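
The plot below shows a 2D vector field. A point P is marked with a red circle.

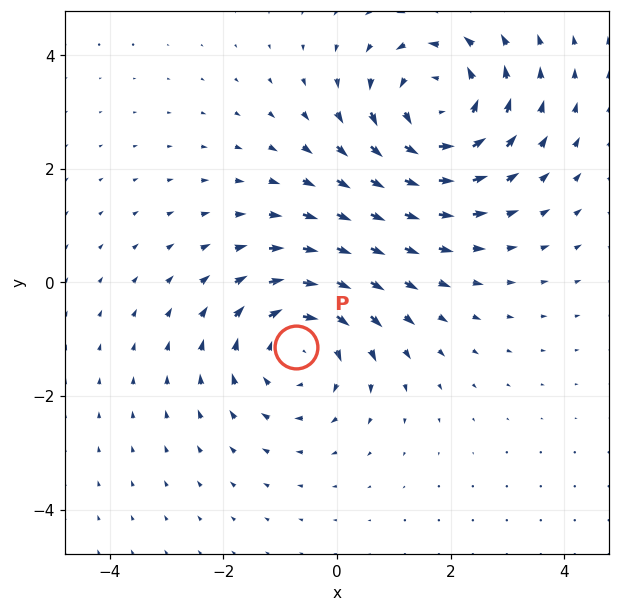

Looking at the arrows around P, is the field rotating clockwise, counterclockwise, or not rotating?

clockwise

Near P at (-0.7, -1.1) the arrows circulate clockwise. The curl (z-component) there is about -3; negative curl means clockwise rotation.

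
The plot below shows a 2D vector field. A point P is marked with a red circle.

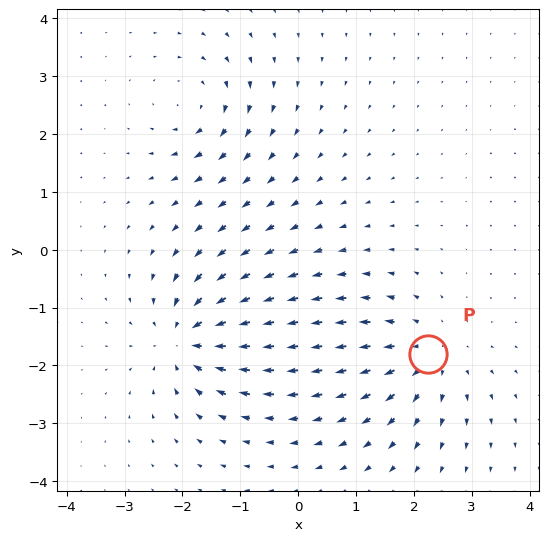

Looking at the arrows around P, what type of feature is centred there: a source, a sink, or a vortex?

source

At P (2.3, -1.8) the arrows spread outward. Divergence about +5, curl ≈0 — positive divergence with near-zero curl is a source.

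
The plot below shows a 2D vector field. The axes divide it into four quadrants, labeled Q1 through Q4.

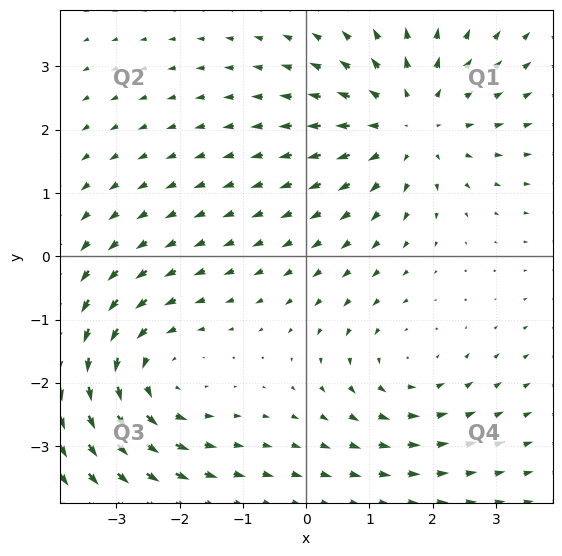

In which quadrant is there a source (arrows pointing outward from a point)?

The source sits at approximately (1.7, 2.1), which lies in quadrant Q1. The divergence there is about +3, positive as expected for a source.

Q1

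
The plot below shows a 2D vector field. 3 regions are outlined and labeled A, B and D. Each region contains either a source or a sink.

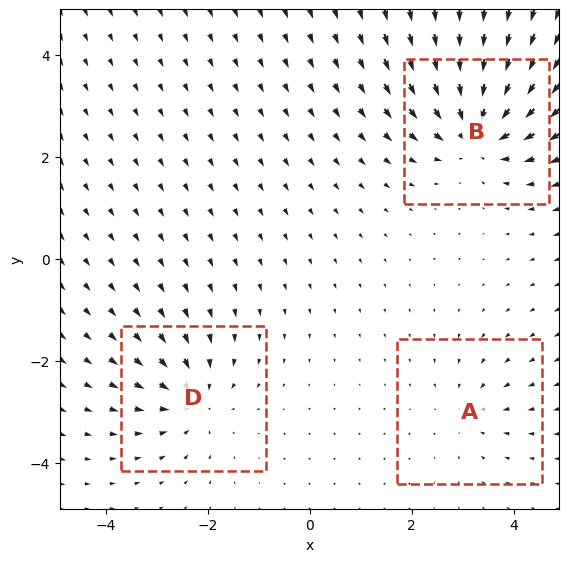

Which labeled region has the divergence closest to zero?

A

Divergence at each region's feature centre — A: about -2, B: about -5, D: about -4. Region A is closest to zero.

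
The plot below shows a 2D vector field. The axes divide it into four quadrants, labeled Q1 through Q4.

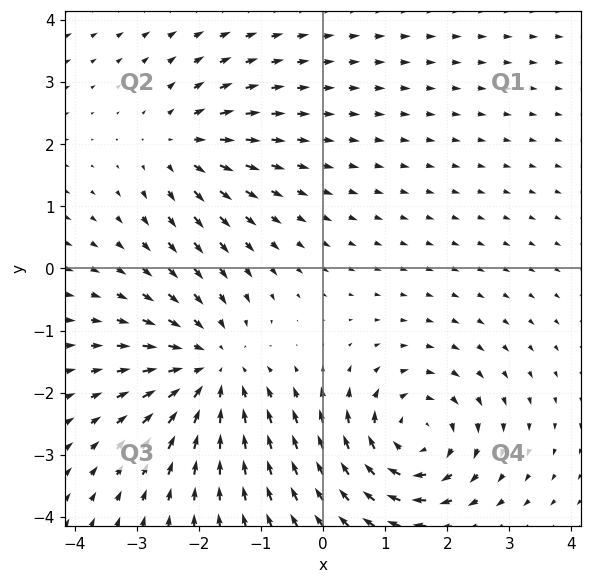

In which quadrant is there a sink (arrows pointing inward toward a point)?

Q3

The sink sits at approximately (-1.8, -1.6), which lies in quadrant Q3. The divergence there is about -4, negative as expected for a sink.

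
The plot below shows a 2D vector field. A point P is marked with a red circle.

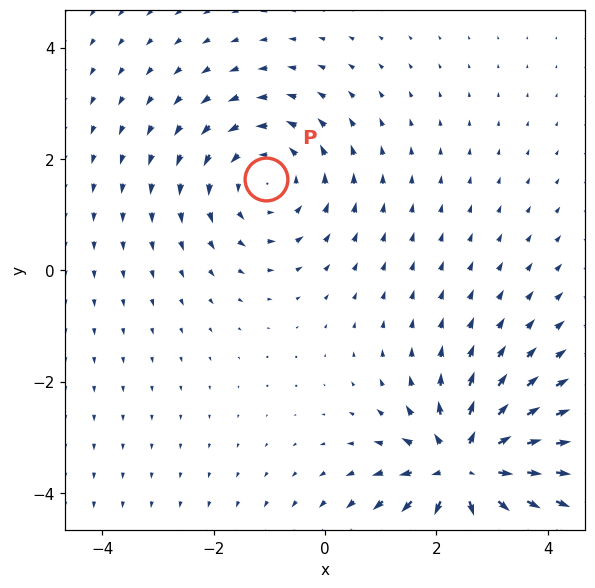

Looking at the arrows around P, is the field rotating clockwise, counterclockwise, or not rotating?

Near P at (-1.1, 1.6) the arrows circulate counterclockwise. The curl (z-component) there is about +3; positive curl means counterclockwise rotation.

counterclockwise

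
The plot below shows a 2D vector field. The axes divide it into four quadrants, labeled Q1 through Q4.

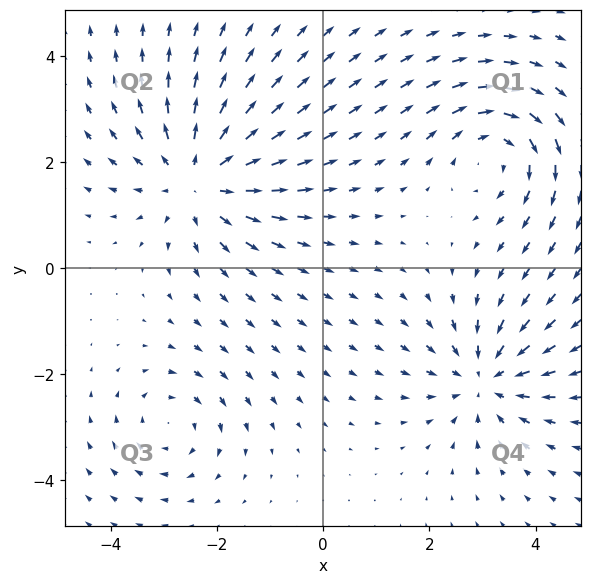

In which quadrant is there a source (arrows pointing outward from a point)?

Q2

The source sits at approximately (-2.3, 1.7), which lies in quadrant Q2. The divergence there is about +4, positive as expected for a source.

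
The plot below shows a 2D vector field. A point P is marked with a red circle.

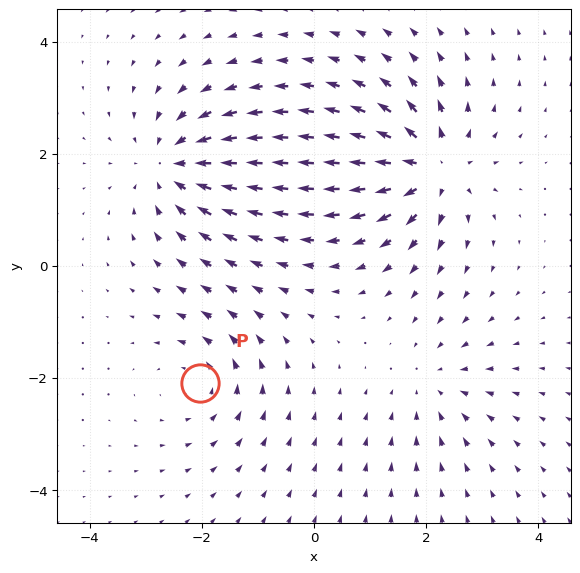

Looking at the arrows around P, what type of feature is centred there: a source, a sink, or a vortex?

vortex

At P (-2.0, -2.1) the arrows circulate counterclockwise. Divergence ≈0, curl about +3 — near-zero divergence with nonzero curl is a vortex.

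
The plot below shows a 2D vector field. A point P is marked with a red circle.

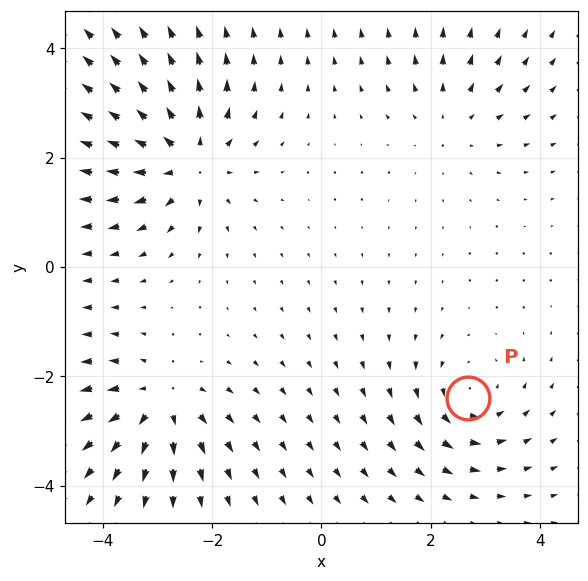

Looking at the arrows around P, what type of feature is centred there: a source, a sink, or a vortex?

vortex

At P (2.7, -2.4) the arrows circulate counterclockwise. Divergence ≈0, curl about +4 — near-zero divergence with nonzero curl is a vortex.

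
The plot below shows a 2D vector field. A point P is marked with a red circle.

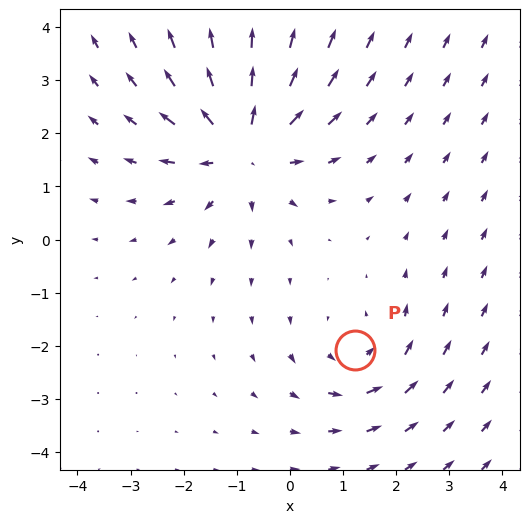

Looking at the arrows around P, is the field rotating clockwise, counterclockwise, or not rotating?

counterclockwise

Near P at (1.2, -2.1) the arrows circulate counterclockwise. The curl (z-component) there is about +2; positive curl means counterclockwise rotation.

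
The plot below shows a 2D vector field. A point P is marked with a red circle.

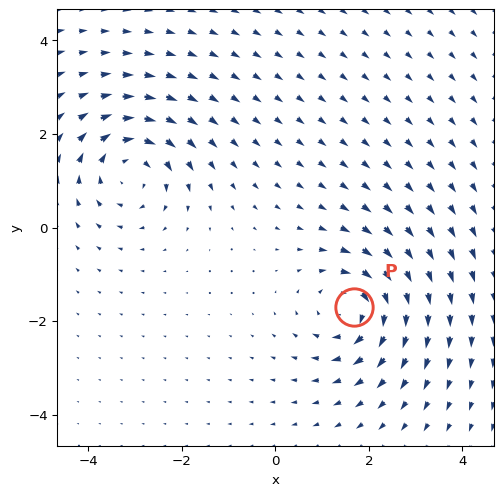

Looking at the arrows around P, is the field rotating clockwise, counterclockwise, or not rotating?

clockwise

Near P at (1.7, -1.7) the arrows circulate clockwise. The curl (z-component) there is about -5; negative curl means clockwise rotation.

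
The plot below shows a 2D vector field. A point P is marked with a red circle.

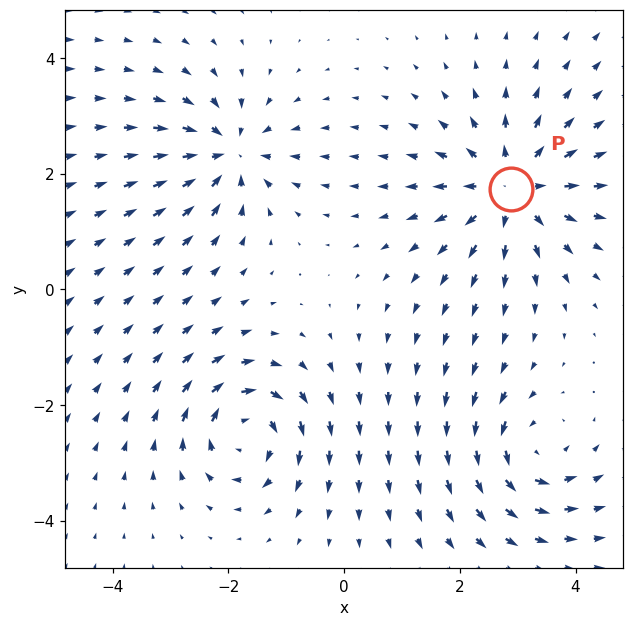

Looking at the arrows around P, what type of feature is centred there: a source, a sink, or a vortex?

At P (2.9, 1.7) the arrows spread outward. Divergence about +6, curl ≈0 — positive divergence with near-zero curl is a source.

source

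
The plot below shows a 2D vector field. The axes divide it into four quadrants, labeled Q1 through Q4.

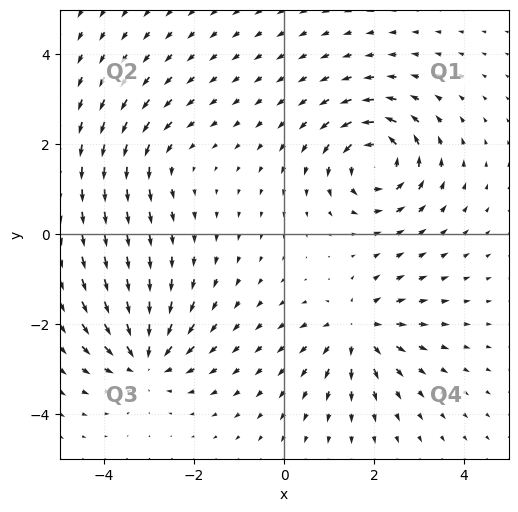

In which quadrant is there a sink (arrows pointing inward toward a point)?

The sink sits at approximately (-3.1, -2.8), which lies in quadrant Q3. The divergence there is about -5, negative as expected for a sink.

Q3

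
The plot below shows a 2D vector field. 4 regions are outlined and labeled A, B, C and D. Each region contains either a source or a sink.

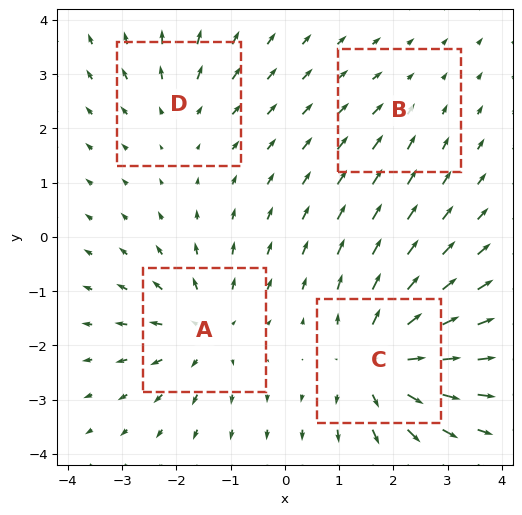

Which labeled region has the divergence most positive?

C

Divergence at each region's feature centre — A: about +5, B: about -2, C: about +7, D: about +3. Region C is most positive.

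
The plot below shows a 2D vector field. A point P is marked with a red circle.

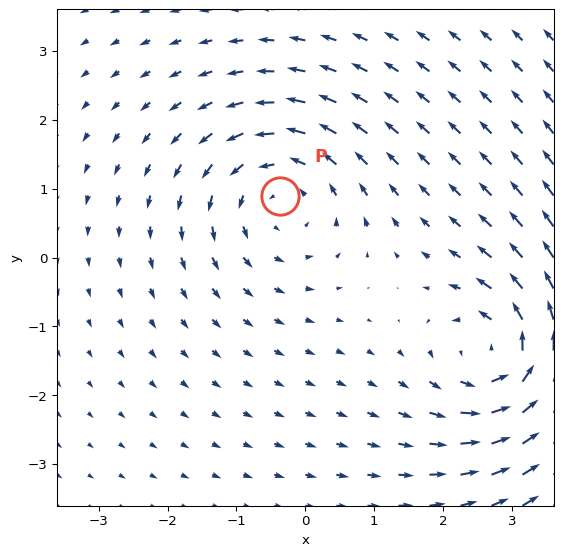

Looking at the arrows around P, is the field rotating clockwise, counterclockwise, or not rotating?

Near P at (-0.4, 0.9) the arrows circulate counterclockwise. The curl (z-component) there is about +4; positive curl means counterclockwise rotation.

counterclockwise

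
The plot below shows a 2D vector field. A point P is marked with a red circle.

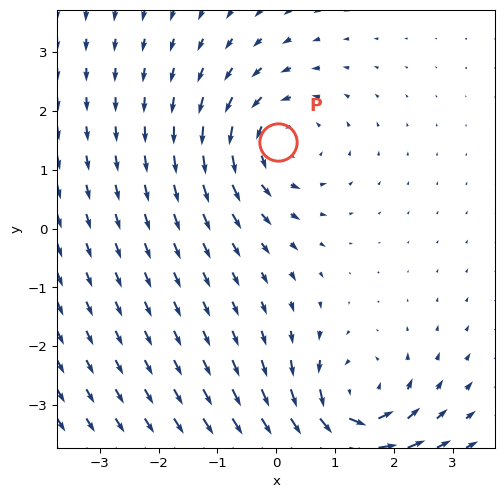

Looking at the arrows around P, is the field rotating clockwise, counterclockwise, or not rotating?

counterclockwise

Near P at (0.0, 1.5) the arrows circulate counterclockwise. The curl (z-component) there is about +3; positive curl means counterclockwise rotation.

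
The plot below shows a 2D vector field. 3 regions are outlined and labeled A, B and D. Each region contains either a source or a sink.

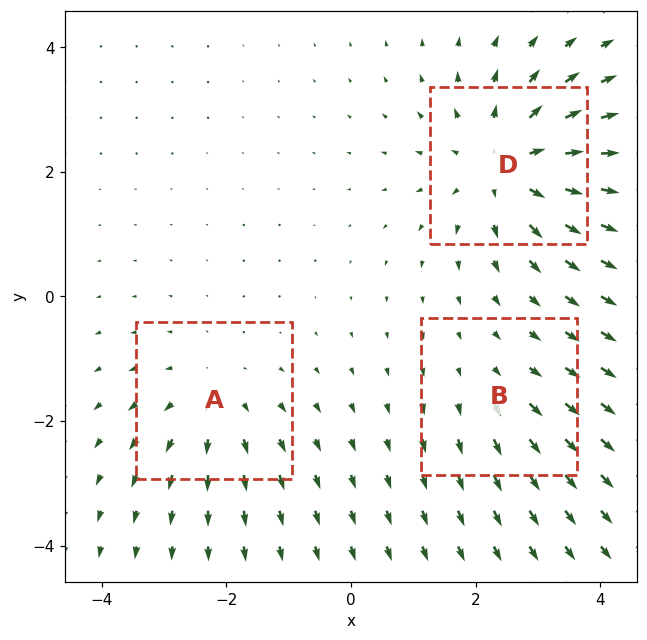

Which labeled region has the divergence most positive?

D

Divergence at each region's feature centre — A: about +3, B: about +2, D: about +5. Region D is most positive.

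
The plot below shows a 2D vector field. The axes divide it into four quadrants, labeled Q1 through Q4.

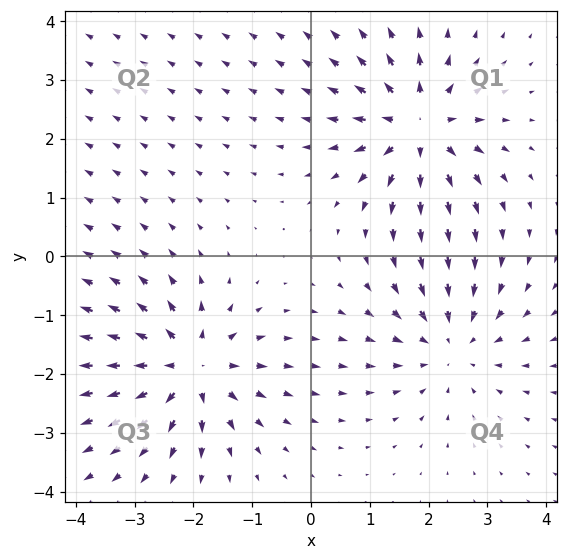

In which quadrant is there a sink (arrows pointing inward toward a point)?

The sink sits at approximately (2.4, -1.5), which lies in quadrant Q4. The divergence there is about -3, negative as expected for a sink.

Q4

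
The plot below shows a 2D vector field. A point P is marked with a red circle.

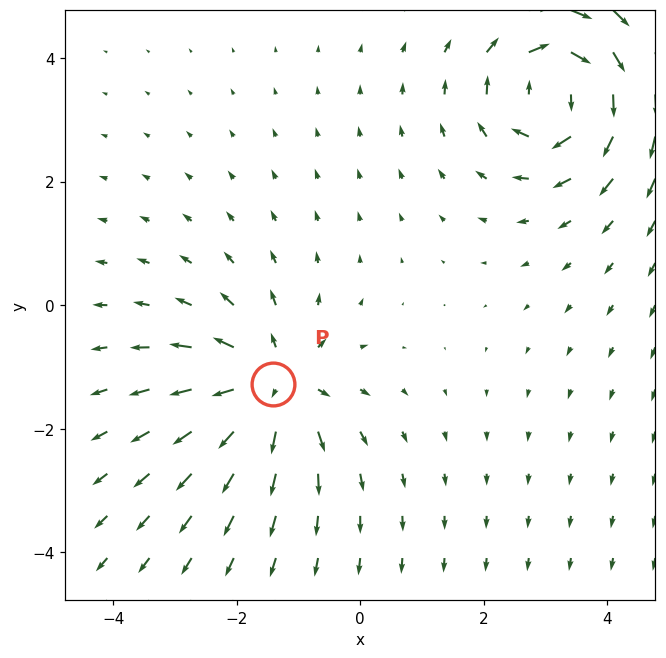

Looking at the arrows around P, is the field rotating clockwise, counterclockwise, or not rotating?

not rotating

Near P at (-1.4, -1.3) the arrows show no circulation. The curl there is ≈0.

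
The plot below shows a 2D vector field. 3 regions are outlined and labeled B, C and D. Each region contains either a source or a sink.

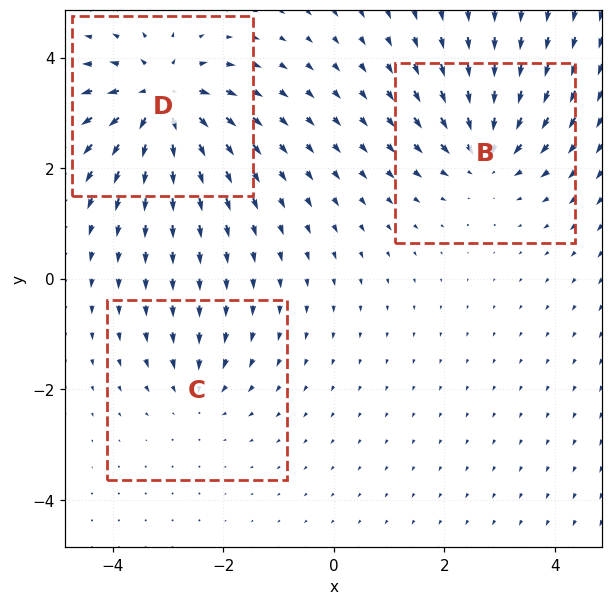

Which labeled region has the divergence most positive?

D

Divergence at each region's feature centre — B: about -4, C: about -3, D: about +6. Region D is most positive.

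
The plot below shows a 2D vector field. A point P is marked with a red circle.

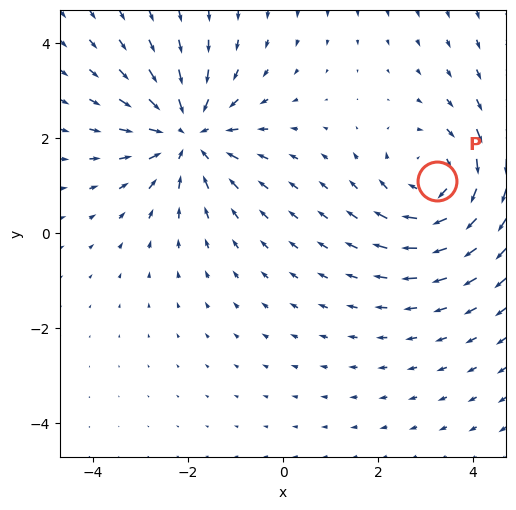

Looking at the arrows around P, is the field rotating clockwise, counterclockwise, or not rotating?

Near P at (3.3, 1.1) the arrows circulate clockwise. The curl (z-component) there is about -3; negative curl means clockwise rotation.

clockwise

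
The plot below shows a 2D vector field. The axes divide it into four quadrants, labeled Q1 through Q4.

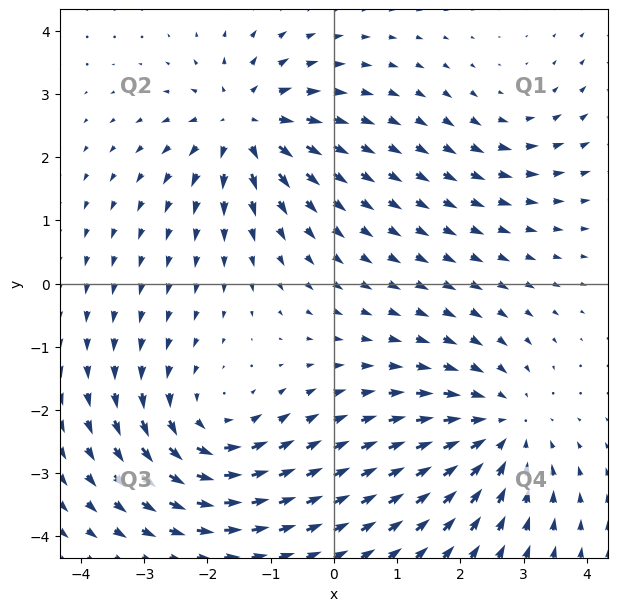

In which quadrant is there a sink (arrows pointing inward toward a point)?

The sink sits at approximately (2.6, -2.3), which lies in quadrant Q4. The divergence there is about -4, negative as expected for a sink.

Q4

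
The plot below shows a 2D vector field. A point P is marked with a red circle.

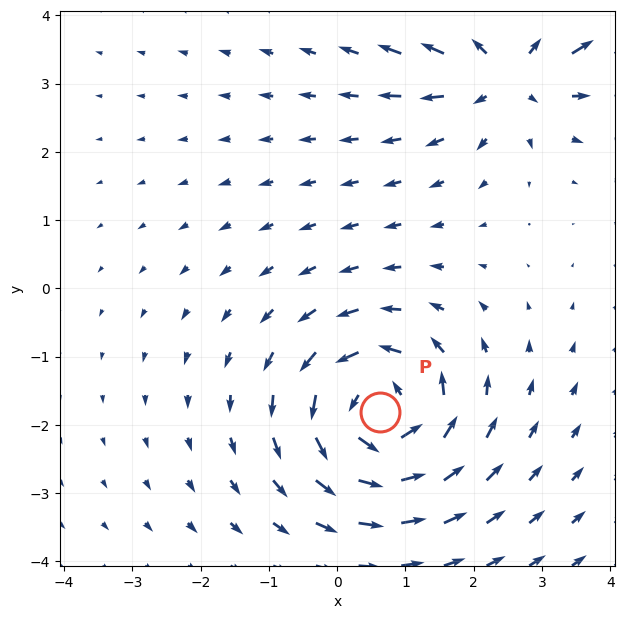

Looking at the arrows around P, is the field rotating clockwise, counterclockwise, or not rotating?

Near P at (0.6, -1.8) the arrows circulate counterclockwise. The curl (z-component) there is about +4; positive curl means counterclockwise rotation.

counterclockwise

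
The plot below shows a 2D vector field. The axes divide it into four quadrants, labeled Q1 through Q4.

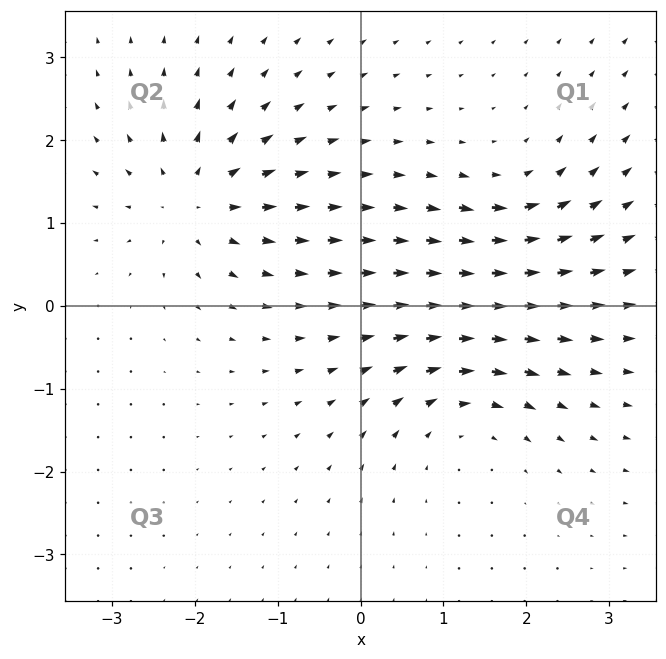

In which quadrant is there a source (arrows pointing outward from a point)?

Q2

The source sits at approximately (-2.0, 1.3), which lies in quadrant Q2. The divergence there is about +6, positive as expected for a source.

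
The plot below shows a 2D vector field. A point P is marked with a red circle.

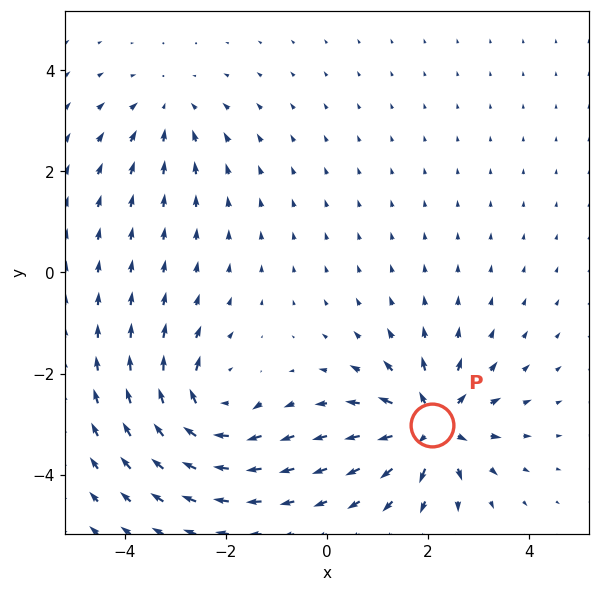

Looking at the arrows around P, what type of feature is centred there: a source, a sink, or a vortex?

source

At P (2.1, -3.0) the arrows spread outward. Divergence about +7, curl ≈0 — positive divergence with near-zero curl is a source.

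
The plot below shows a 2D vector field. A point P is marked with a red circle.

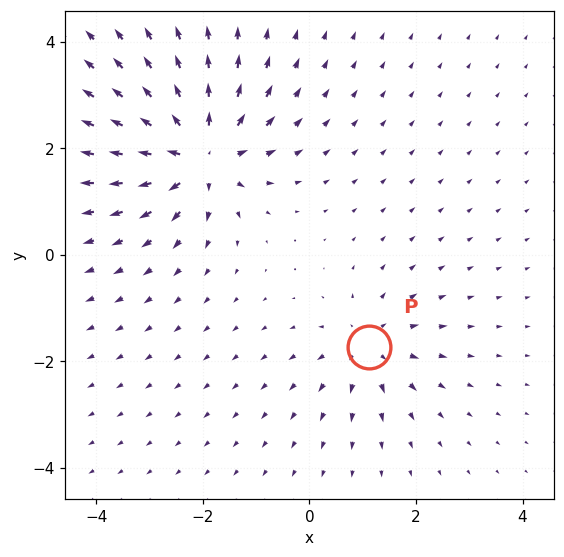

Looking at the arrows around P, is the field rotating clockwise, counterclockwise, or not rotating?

Near P at (1.1, -1.7) the arrows show no circulation. The curl there is ≈0.

not rotating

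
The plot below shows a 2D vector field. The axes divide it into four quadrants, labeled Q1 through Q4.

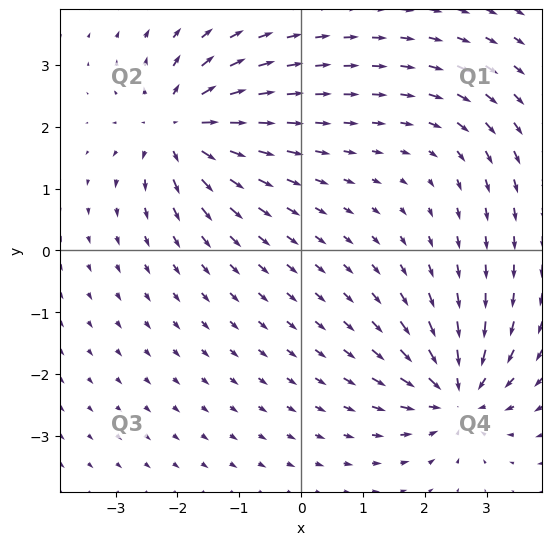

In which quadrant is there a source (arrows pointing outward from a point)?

Q2

The source sits at approximately (-2.0, 2.0), which lies in quadrant Q2. The divergence there is about +7, positive as expected for a source.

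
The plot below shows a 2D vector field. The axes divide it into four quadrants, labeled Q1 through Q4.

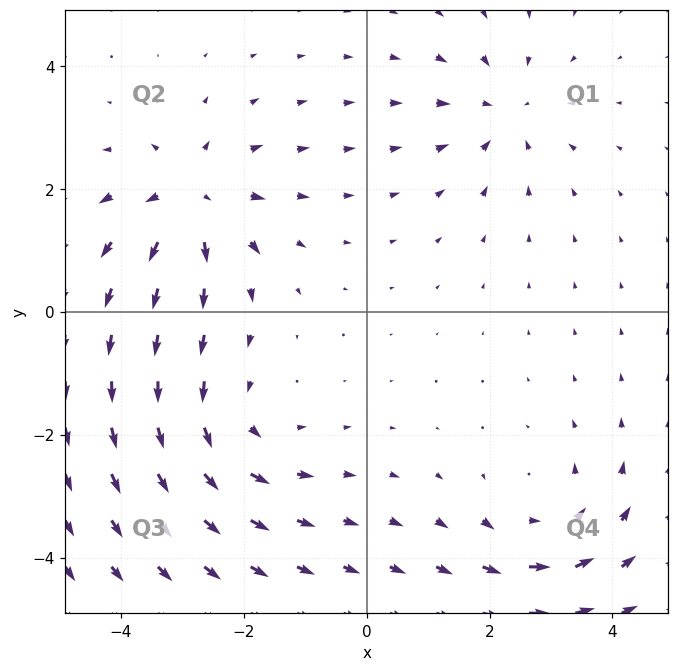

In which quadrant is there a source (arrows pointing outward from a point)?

The source sits at approximately (-2.9, 1.9), which lies in quadrant Q2. The divergence there is about +5, positive as expected for a source.

Q2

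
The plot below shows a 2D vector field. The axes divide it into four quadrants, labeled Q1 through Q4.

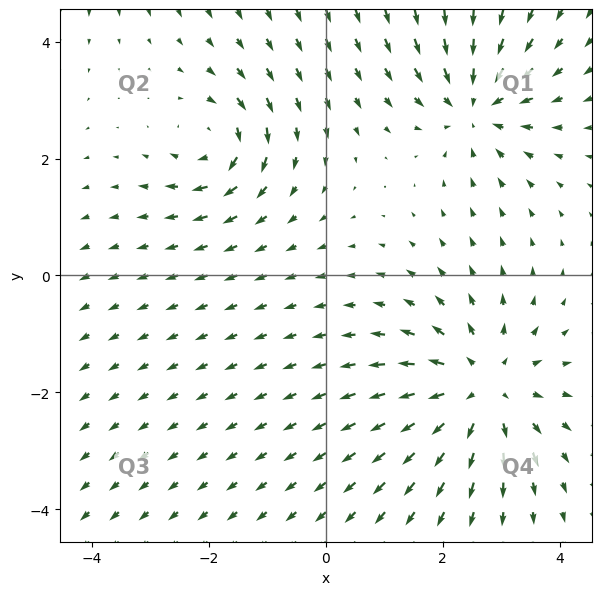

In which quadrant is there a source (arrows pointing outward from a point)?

The source sits at approximately (2.7, -1.9), which lies in quadrant Q4. The divergence there is about +4, positive as expected for a source.

Q4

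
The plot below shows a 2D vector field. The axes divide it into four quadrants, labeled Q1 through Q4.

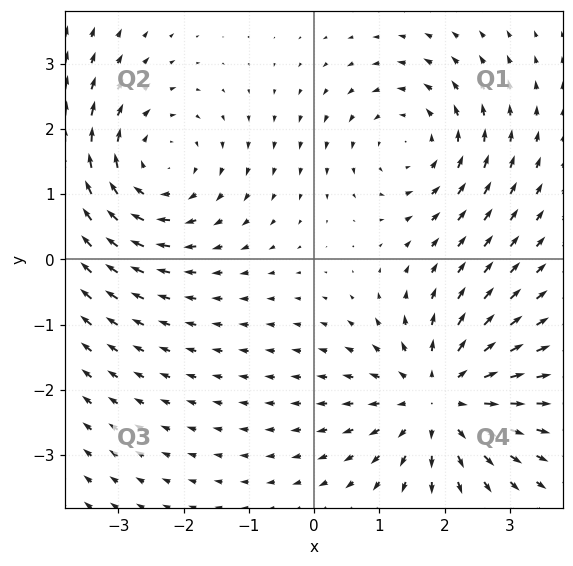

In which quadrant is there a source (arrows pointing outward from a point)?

The source sits at approximately (1.9, -2.1), which lies in quadrant Q4. The divergence there is about +3, positive as expected for a source.

Q4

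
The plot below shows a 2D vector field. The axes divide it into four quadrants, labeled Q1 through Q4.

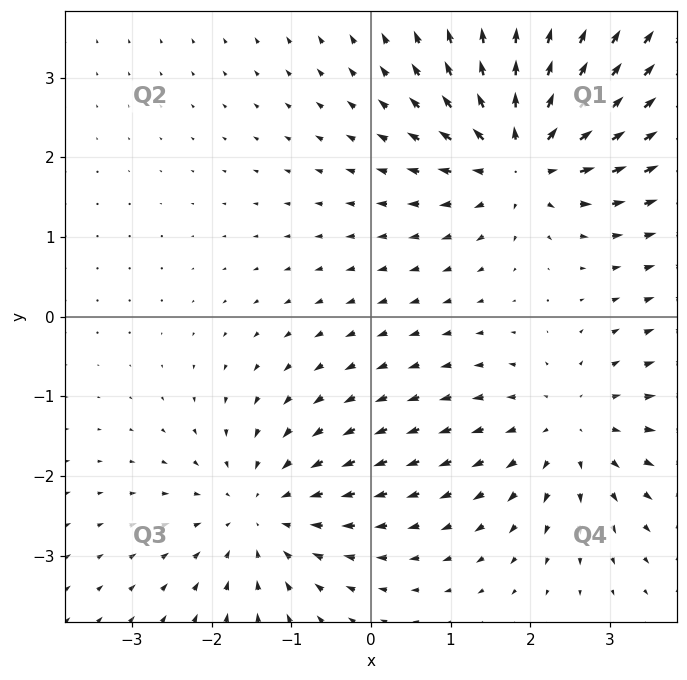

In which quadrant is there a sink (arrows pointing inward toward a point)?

Q3

The sink sits at approximately (-1.4, -2.5), which lies in quadrant Q3. The divergence there is about -4, negative as expected for a sink.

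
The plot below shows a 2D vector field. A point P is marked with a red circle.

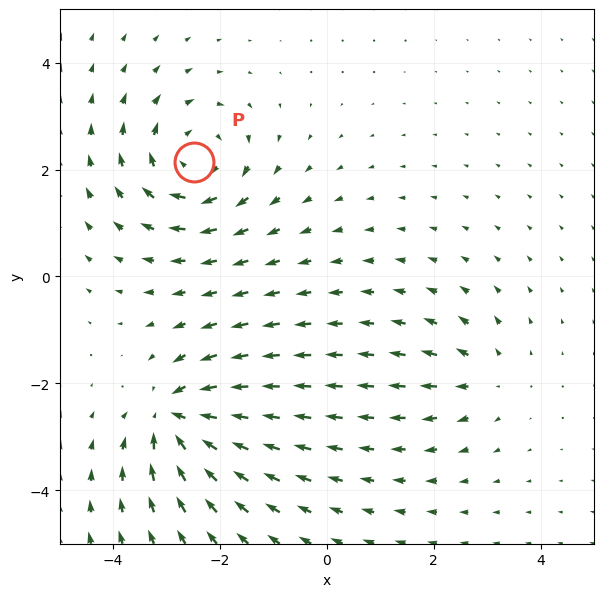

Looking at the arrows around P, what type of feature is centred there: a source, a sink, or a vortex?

At P (-2.5, 2.1) the arrows circulate clockwise. Divergence ≈0, curl about -5 — near-zero divergence with nonzero curl is a vortex.

vortex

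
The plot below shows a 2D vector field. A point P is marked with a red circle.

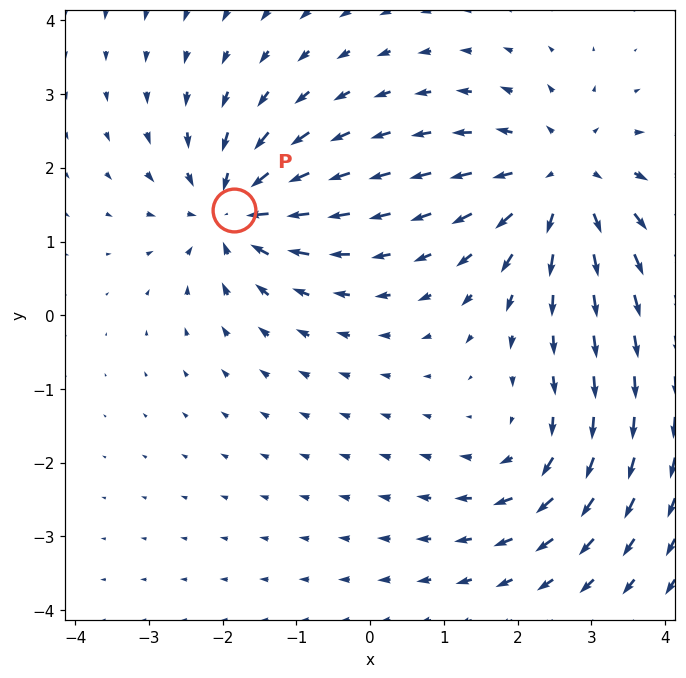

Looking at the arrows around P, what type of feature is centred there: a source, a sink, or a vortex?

At P (-1.8, 1.4) the arrows converge inward. Divergence about -6, curl ≈0 — negative divergence with near-zero curl is a sink.

sink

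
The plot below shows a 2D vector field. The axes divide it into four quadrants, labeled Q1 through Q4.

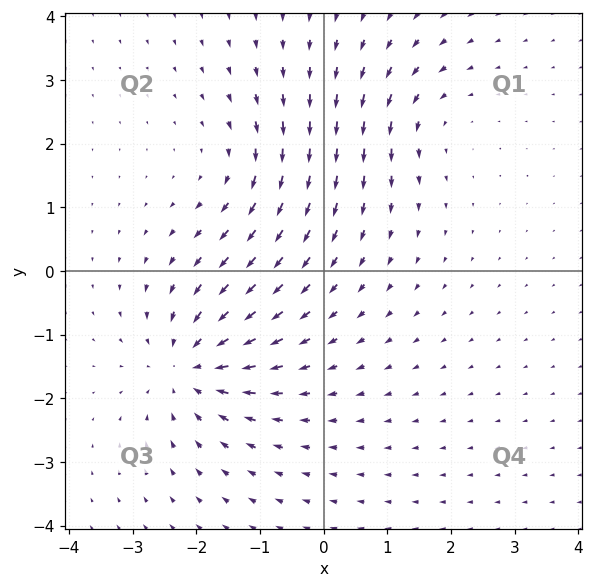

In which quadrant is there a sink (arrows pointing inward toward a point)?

The sink sits at approximately (-2.1, -1.5), which lies in quadrant Q3. The divergence there is about -6, negative as expected for a sink.

Q3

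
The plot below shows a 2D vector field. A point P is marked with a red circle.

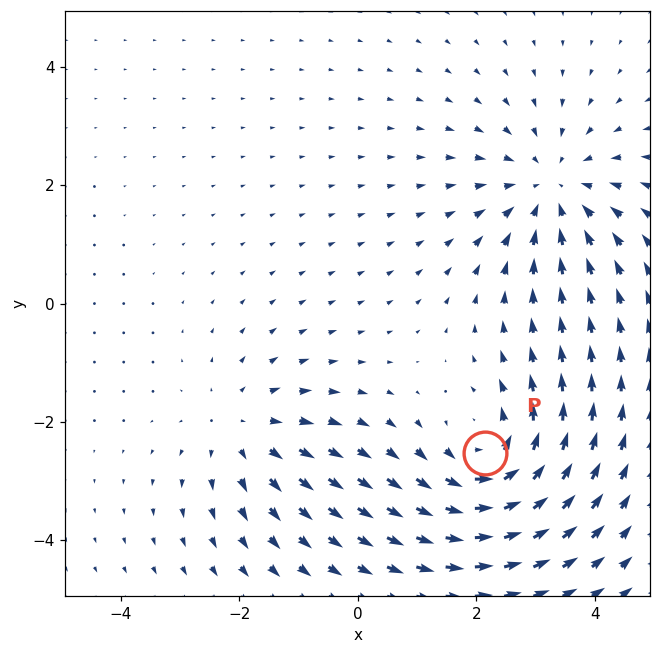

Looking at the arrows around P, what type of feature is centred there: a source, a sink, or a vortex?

vortex

At P (2.1, -2.5) the arrows circulate counterclockwise. Divergence ≈0, curl about +4 — near-zero divergence with nonzero curl is a vortex.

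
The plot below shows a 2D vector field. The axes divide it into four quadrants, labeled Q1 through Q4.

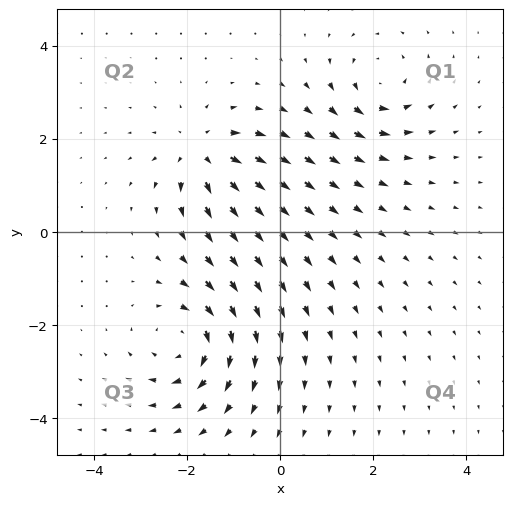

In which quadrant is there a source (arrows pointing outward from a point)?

Q2

The source sits at approximately (-1.7, 1.7), which lies in quadrant Q2. The divergence there is about +5, positive as expected for a source.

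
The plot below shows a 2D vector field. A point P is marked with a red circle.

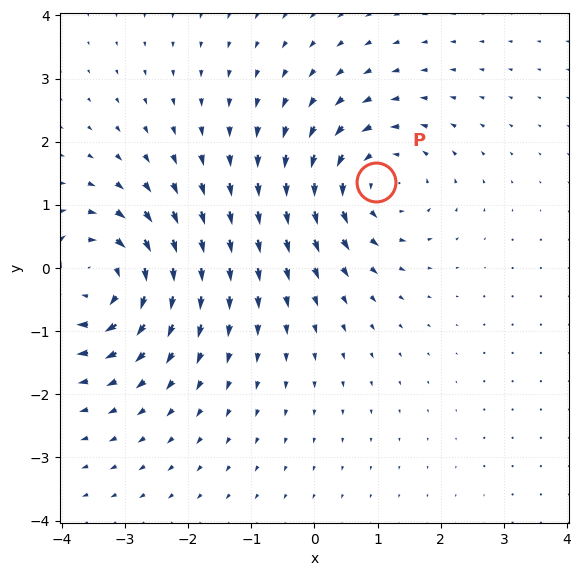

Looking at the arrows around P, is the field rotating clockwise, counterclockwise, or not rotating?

counterclockwise

Near P at (1.0, 1.4) the arrows circulate counterclockwise. The curl (z-component) there is about +4; positive curl means counterclockwise rotation.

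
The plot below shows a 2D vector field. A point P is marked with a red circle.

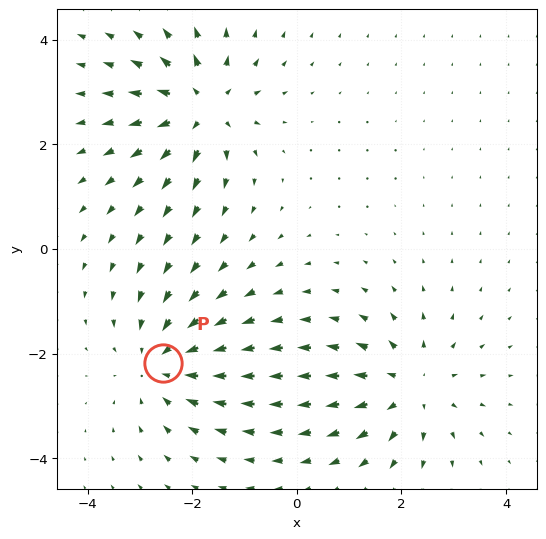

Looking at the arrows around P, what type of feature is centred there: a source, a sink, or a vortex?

sink

At P (-2.6, -2.2) the arrows converge inward. Divergence about -4, curl ≈0 — negative divergence with near-zero curl is a sink.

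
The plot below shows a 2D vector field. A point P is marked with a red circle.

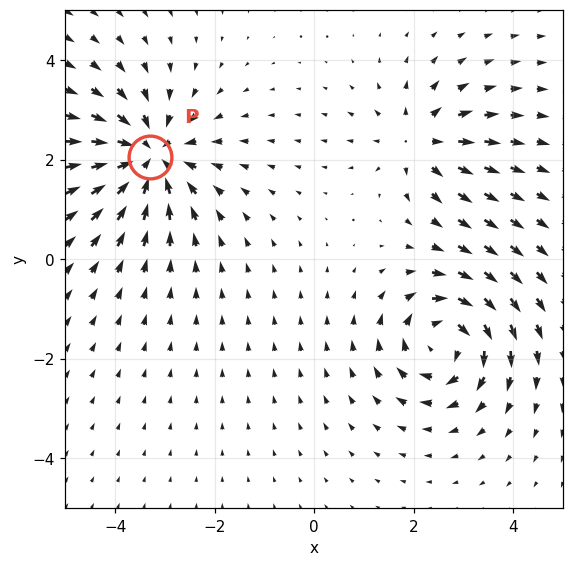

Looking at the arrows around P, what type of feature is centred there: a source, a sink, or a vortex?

sink

At P (-3.3, 2.1) the arrows converge inward. Divergence about -5, curl ≈0 — negative divergence with near-zero curl is a sink.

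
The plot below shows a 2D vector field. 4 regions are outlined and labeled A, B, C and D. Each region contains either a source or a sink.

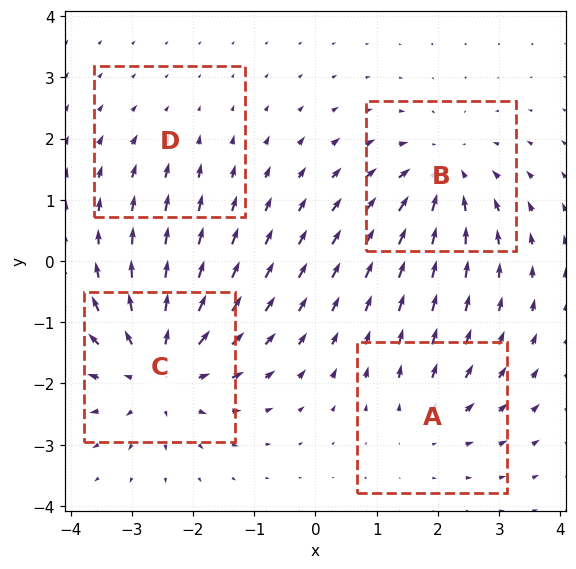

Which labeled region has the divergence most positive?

Divergence at each region's feature centre — A: about +3, B: about -5, C: about +6, D: about -2. Region C is most positive.

C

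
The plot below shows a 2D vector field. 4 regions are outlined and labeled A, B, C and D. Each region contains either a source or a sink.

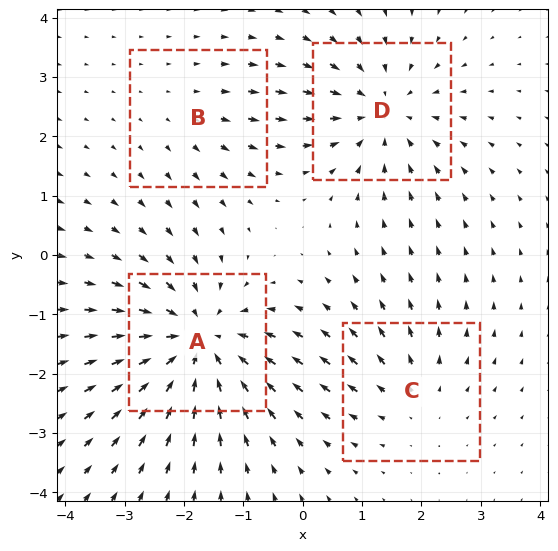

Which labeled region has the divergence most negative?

Divergence at each region's feature centre — A: about -6, B: about +2, C: about +3, D: about -4. Region A is most negative.

A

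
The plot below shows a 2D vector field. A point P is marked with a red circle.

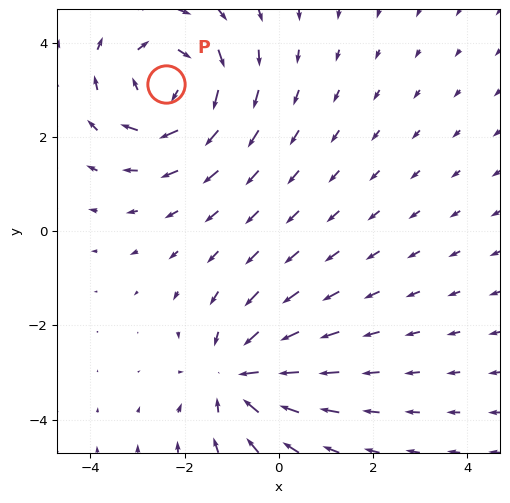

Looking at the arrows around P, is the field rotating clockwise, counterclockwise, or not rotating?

Near P at (-2.4, 3.1) the arrows circulate clockwise. The curl (z-component) there is about -4; negative curl means clockwise rotation.

clockwise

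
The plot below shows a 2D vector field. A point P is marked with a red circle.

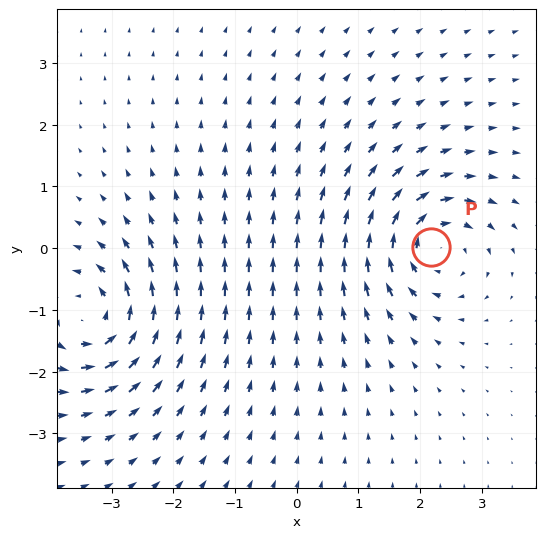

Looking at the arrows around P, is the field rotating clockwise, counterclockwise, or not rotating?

clockwise

Near P at (2.2, 0.0) the arrows circulate clockwise. The curl (z-component) there is about -5; negative curl means clockwise rotation.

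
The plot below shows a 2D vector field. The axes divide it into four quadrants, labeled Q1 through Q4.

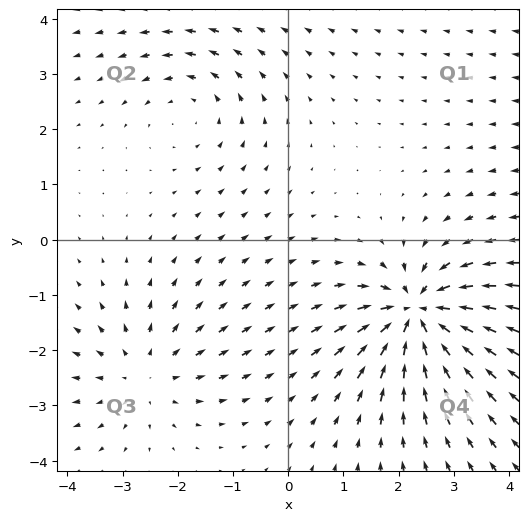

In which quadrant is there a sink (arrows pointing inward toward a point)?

Q4

The sink sits at approximately (2.4, -1.3), which lies in quadrant Q4. The divergence there is about -6, negative as expected for a sink.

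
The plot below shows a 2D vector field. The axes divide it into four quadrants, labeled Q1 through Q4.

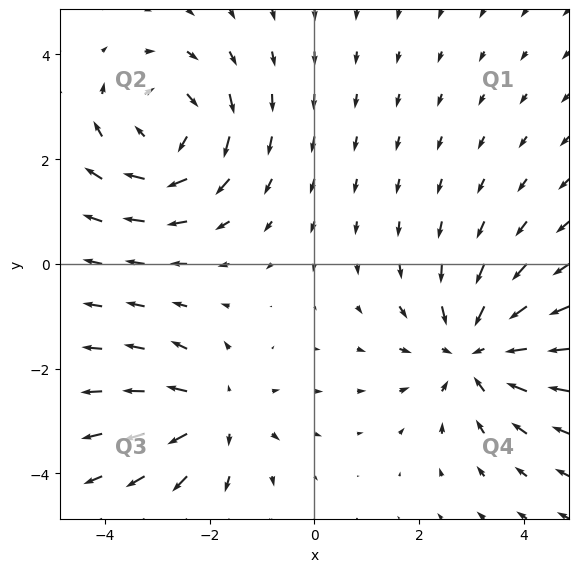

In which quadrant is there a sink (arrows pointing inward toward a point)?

Q4

The sink sits at approximately (3.1, -1.7), which lies in quadrant Q4. The divergence there is about -3, negative as expected for a sink.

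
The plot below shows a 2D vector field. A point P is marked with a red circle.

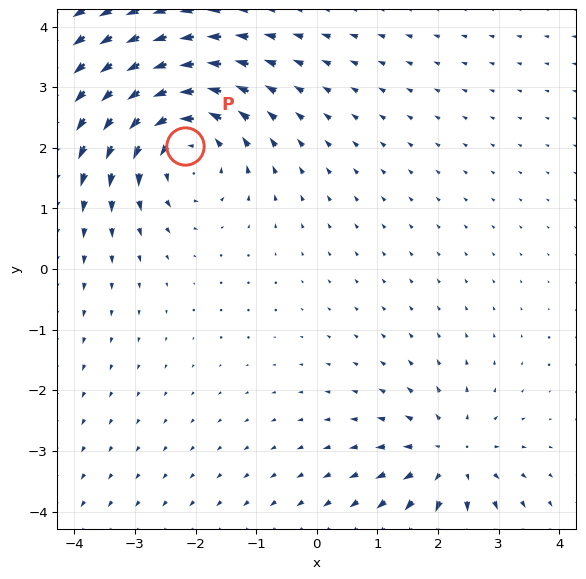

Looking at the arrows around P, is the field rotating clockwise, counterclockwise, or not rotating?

counterclockwise

Near P at (-2.2, 2.0) the arrows circulate counterclockwise. The curl (z-component) there is about +4; positive curl means counterclockwise rotation.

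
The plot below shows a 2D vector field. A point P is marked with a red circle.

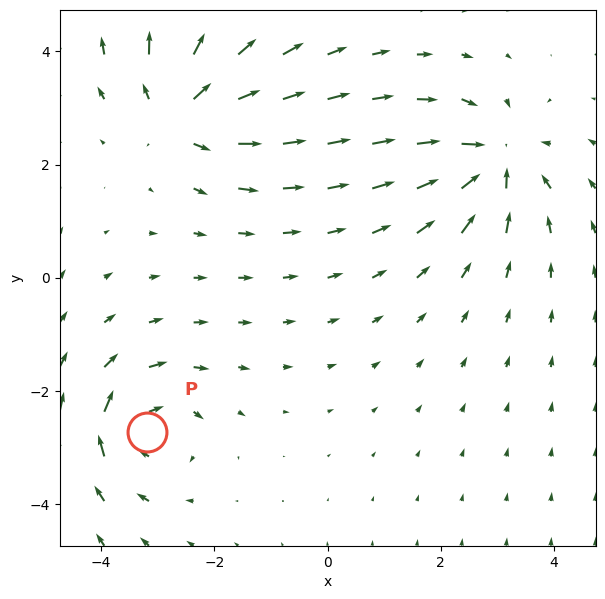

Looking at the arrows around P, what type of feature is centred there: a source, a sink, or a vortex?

vortex

At P (-3.2, -2.7) the arrows circulate clockwise. Divergence ≈0, curl about -5 — near-zero divergence with nonzero curl is a vortex.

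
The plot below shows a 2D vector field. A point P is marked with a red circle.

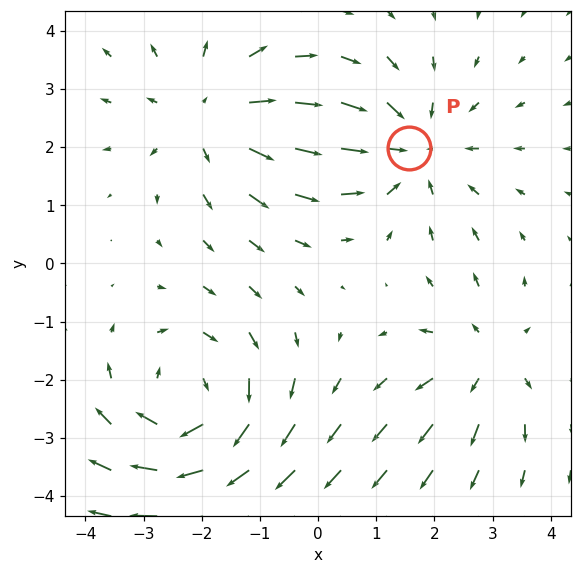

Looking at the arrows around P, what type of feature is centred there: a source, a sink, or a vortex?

sink

At P (1.6, 2.0) the arrows converge inward. Divergence about -3, curl ≈0 — negative divergence with near-zero curl is a sink.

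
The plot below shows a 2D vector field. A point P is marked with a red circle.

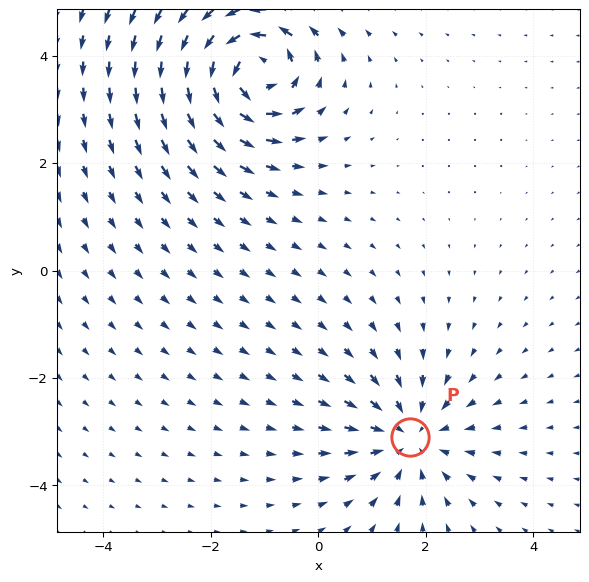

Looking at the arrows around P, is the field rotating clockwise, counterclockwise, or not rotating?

Near P at (1.7, -3.1) the arrows show no circulation. The curl there is ≈0.

not rotating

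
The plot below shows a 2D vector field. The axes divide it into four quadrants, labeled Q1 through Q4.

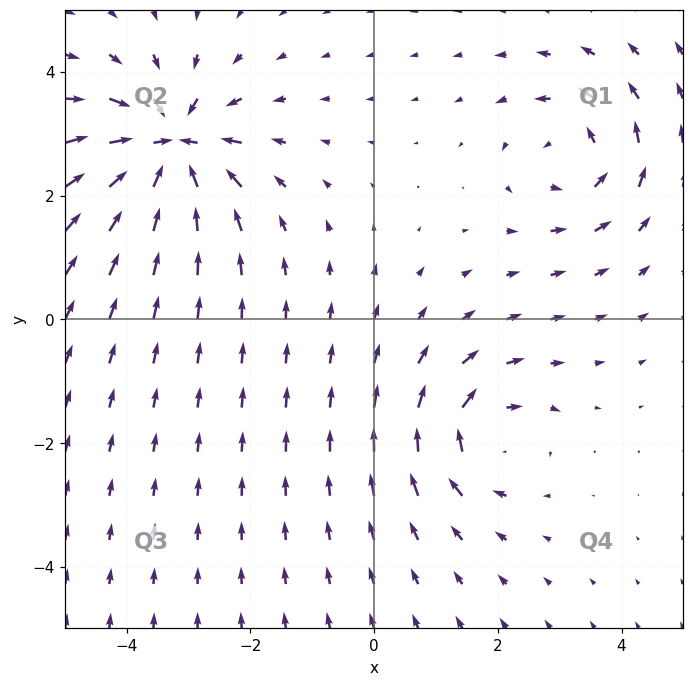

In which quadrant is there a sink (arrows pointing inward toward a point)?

The sink sits at approximately (-3.3, 2.8), which lies in quadrant Q2. The divergence there is about -7, negative as expected for a sink.

Q2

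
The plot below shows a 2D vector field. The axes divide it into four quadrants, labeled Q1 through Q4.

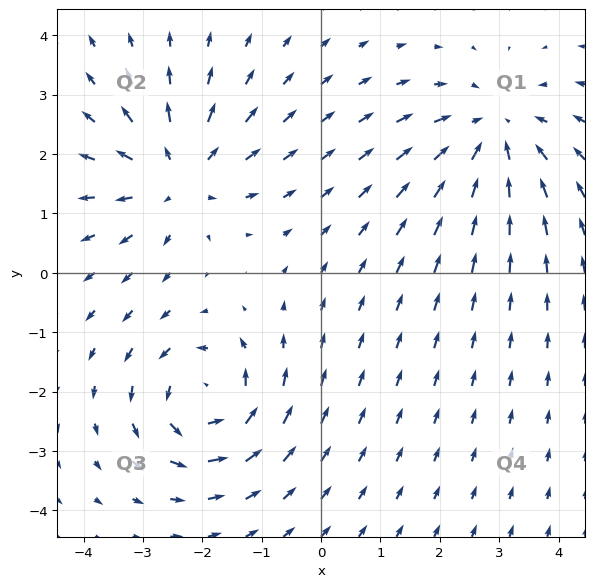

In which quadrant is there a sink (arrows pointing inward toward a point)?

Q1

The sink sits at approximately (2.9, 2.3), which lies in quadrant Q1. The divergence there is about -4, negative as expected for a sink.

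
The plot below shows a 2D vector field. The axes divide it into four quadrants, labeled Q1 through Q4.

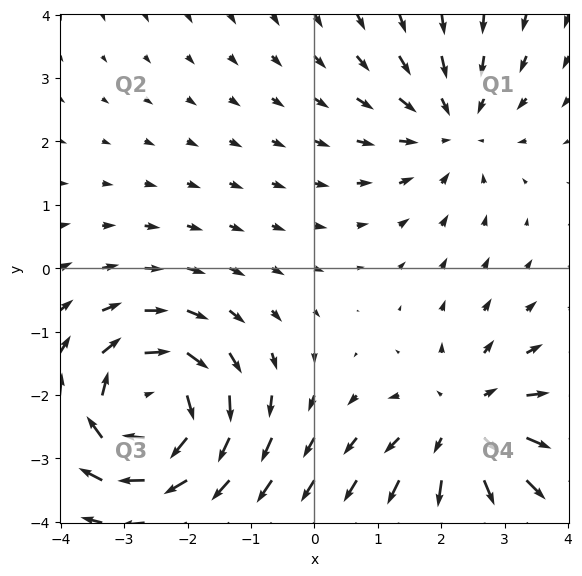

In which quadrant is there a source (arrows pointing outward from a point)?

The source sits at approximately (2.4, -2.5), which lies in quadrant Q4. The divergence there is about +3, positive as expected for a source.

Q4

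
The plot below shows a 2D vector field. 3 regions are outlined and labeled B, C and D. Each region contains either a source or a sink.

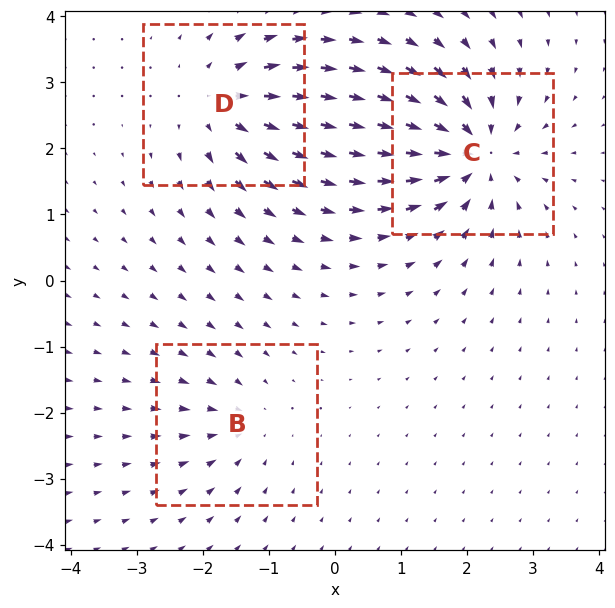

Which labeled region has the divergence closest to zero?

Divergence at each region's feature centre — B: about -3, C: about -6, D: about +4. Region B is closest to zero.

B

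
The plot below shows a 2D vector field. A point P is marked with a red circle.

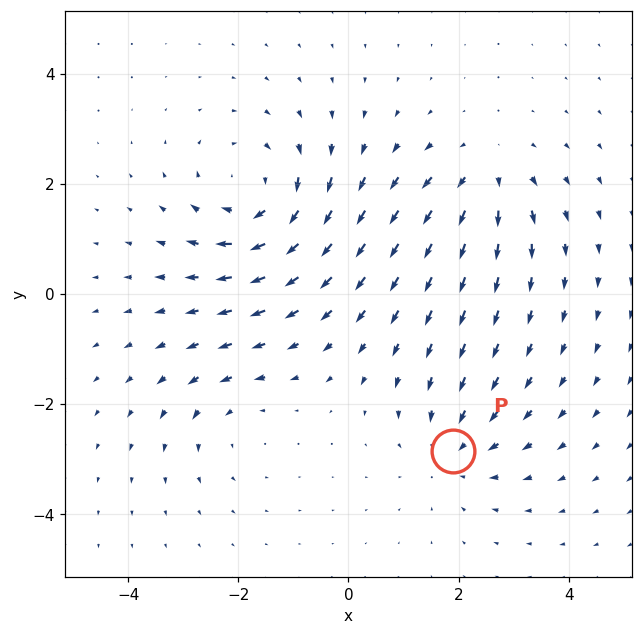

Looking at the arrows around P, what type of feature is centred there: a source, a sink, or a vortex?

sink

At P (1.9, -2.9) the arrows converge inward. Divergence about -3, curl ≈0 — negative divergence with near-zero curl is a sink.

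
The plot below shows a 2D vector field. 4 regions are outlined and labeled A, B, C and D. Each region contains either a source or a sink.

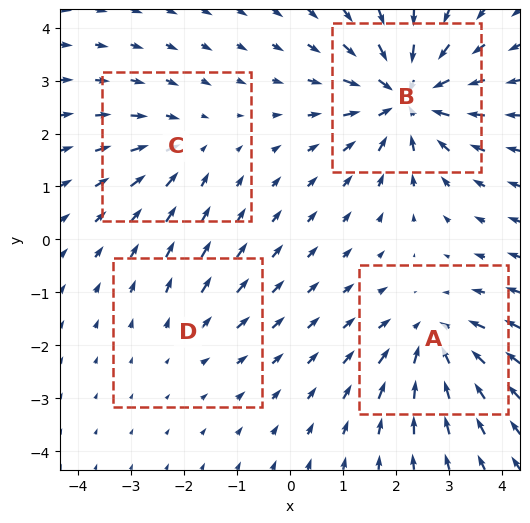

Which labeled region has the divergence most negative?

Divergence at each region's feature centre — A: about -5, B: about -7, C: about -3, D: about +2. Region B is most negative.

B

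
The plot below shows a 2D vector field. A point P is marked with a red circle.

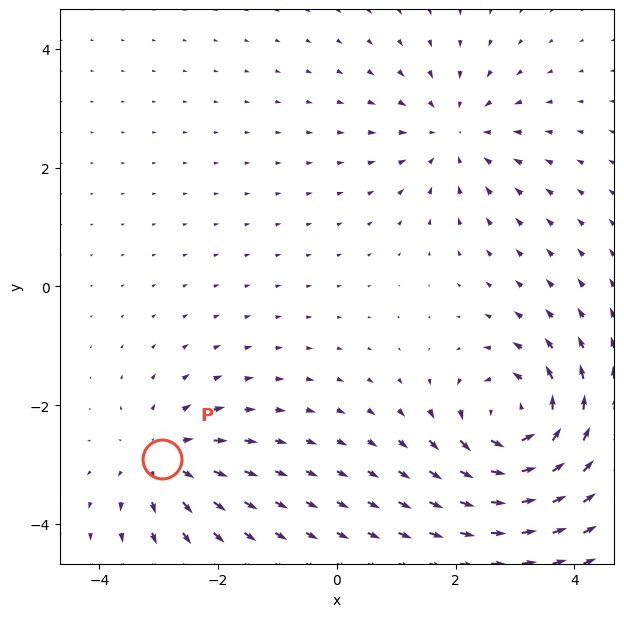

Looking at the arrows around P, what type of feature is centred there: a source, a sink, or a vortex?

At P (-3.0, -2.9) the arrows spread outward. Divergence about +4, curl ≈0 — positive divergence with near-zero curl is a source.

source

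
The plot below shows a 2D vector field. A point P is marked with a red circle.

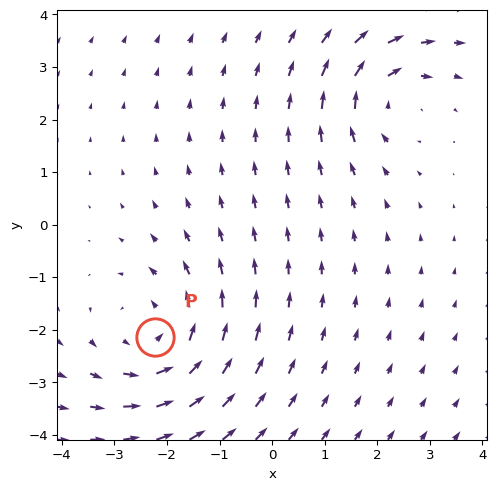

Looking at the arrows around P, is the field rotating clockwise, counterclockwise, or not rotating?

counterclockwise

Near P at (-2.2, -2.1) the arrows circulate counterclockwise. The curl (z-component) there is about +4; positive curl means counterclockwise rotation.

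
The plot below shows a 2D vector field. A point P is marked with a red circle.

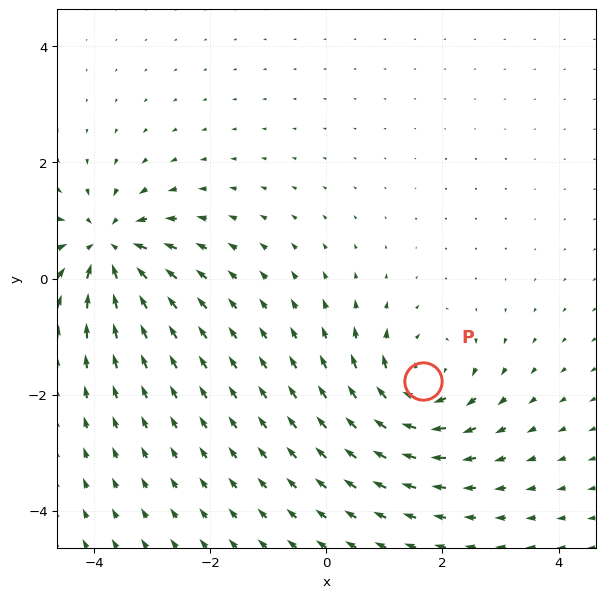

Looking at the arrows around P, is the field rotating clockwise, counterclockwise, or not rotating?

Near P at (1.7, -1.8) the arrows circulate clockwise. The curl (z-component) there is about -4; negative curl means clockwise rotation.

clockwise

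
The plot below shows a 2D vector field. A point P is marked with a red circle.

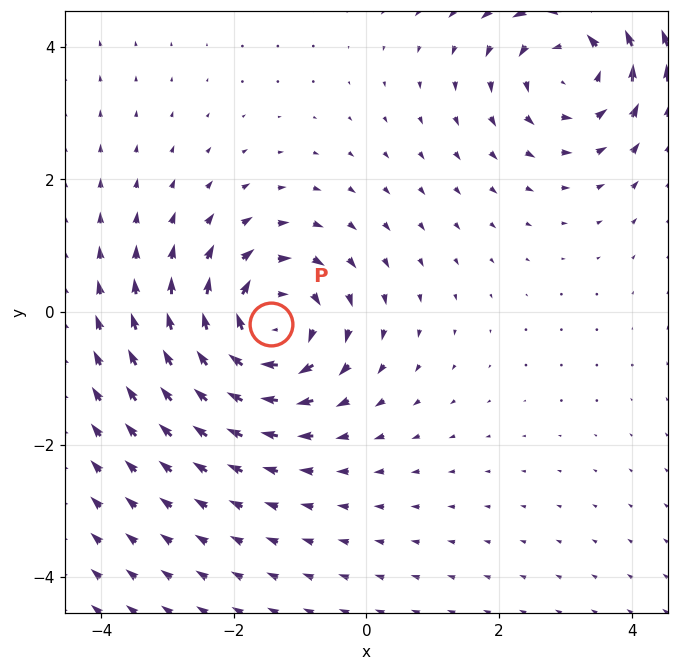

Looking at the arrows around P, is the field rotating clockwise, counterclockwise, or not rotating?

Near P at (-1.4, -0.2) the arrows circulate clockwise. The curl (z-component) there is about -5; negative curl means clockwise rotation.

clockwise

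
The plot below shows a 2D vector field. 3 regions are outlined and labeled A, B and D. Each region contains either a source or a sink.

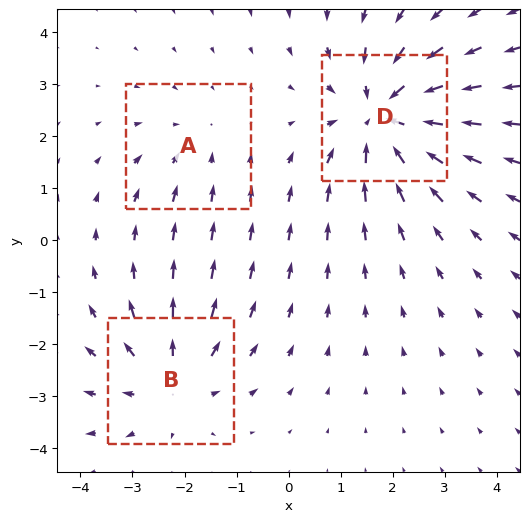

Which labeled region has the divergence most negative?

Divergence at each region's feature centre — A: about -2, B: about +3, D: about -4. Region D is most negative.

D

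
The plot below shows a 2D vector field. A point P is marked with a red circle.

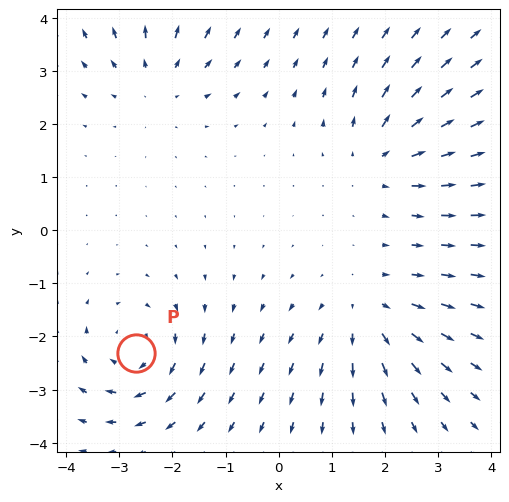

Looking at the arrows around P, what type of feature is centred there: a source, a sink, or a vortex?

vortex

At P (-2.7, -2.3) the arrows circulate clockwise. Divergence ≈0, curl about -5 — near-zero divergence with nonzero curl is a vortex.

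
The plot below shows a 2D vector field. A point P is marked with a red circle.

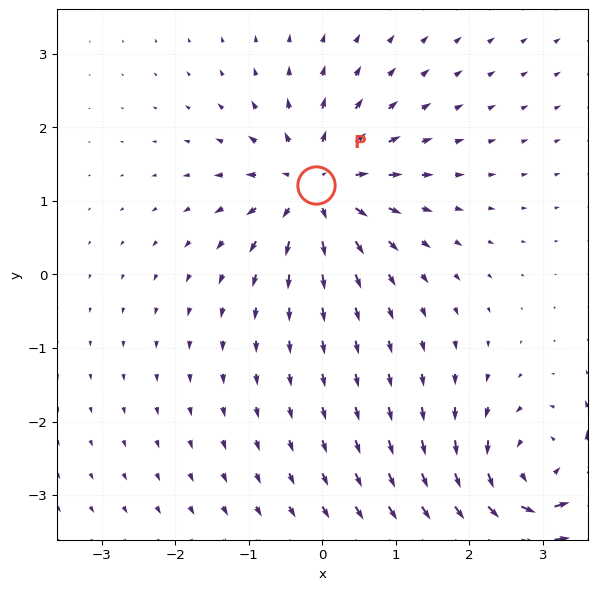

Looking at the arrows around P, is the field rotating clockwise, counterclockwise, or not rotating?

not rotating

Near P at (-0.1, 1.2) the arrows show no circulation. The curl there is ≈0.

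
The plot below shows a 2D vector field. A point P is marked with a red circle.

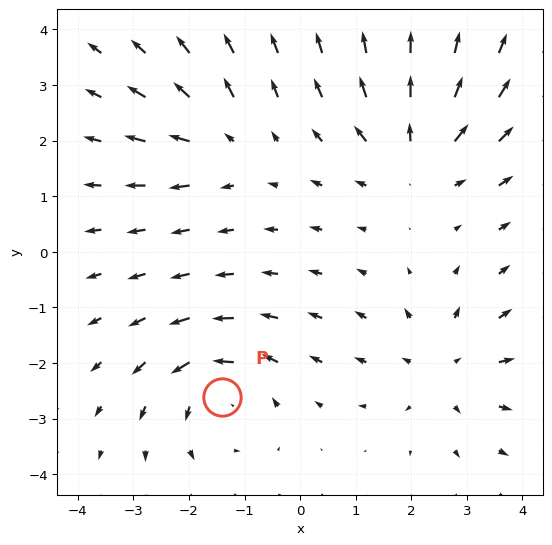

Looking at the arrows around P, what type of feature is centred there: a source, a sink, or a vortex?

vortex

At P (-1.4, -2.6) the arrows circulate counterclockwise. Divergence ≈0, curl about +5 — near-zero divergence with nonzero curl is a vortex.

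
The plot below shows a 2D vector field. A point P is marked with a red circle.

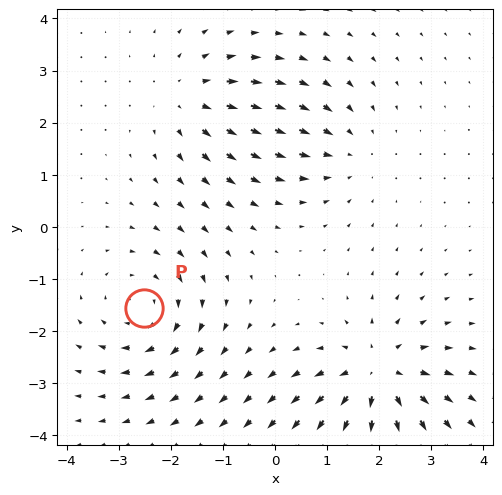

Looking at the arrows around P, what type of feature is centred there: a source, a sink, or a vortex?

At P (-2.5, -1.6) the arrows circulate clockwise. Divergence ≈0, curl about -4 — near-zero divergence with nonzero curl is a vortex.

vortex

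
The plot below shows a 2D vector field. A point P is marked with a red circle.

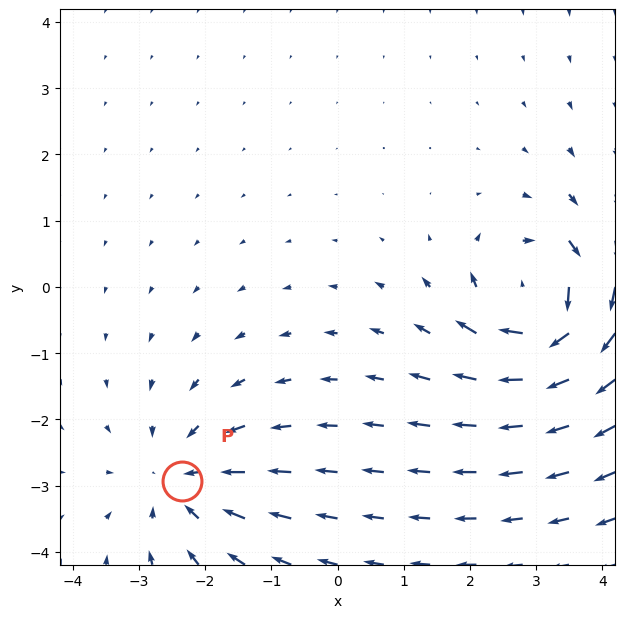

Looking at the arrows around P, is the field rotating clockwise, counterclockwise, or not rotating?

Near P at (-2.4, -2.9) the arrows show no circulation. The curl there is ≈0.

not rotating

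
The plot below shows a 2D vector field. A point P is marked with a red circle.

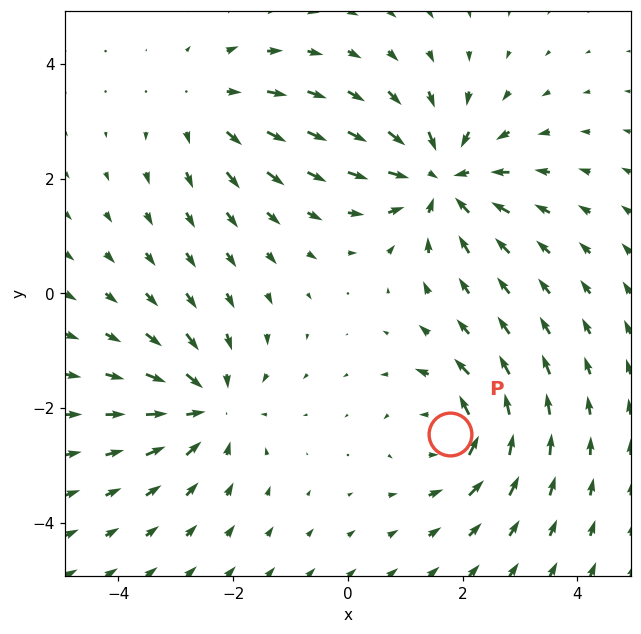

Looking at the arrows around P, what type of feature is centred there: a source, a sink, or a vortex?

vortex

At P (1.8, -2.5) the arrows circulate counterclockwise. Divergence ≈0, curl about +4 — near-zero divergence with nonzero curl is a vortex.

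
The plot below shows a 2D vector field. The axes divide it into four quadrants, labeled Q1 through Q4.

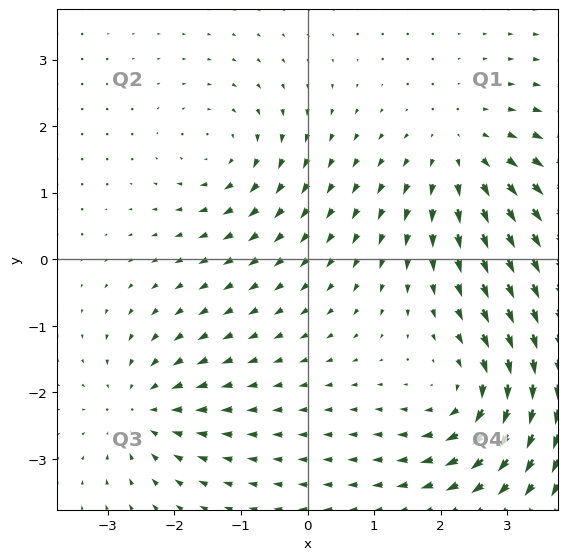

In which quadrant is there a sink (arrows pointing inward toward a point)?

The sink sits at approximately (-2.5, -2.3), which lies in quadrant Q3. The divergence there is about -3, negative as expected for a sink.

Q3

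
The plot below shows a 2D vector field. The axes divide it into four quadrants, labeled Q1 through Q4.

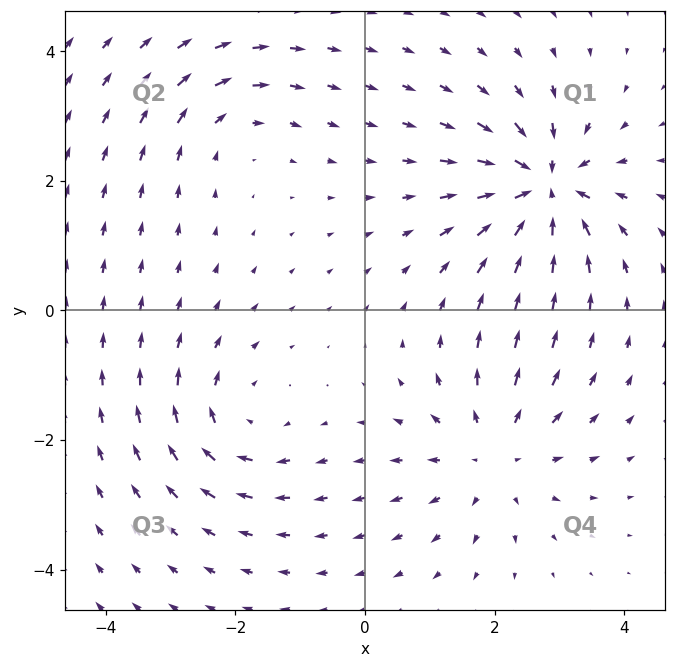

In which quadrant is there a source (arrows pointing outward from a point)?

The source sits at approximately (2.0, -2.2), which lies in quadrant Q4. The divergence there is about +4, positive as expected for a source.

Q4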